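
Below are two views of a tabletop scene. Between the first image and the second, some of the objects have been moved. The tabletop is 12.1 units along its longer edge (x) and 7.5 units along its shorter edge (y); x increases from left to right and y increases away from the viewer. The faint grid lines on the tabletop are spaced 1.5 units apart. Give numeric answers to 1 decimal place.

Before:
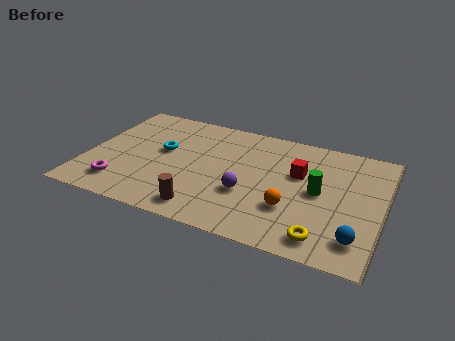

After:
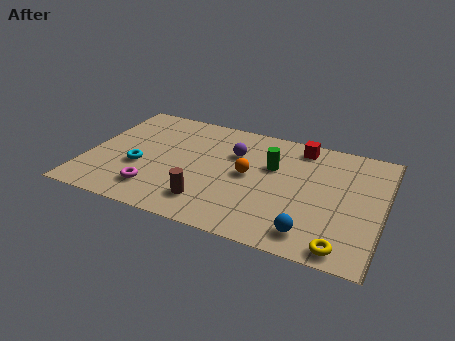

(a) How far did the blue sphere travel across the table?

1.8

The blue sphere was near (11.2, 1.5) before and (9.4, 1.2) after, so it travelled √(1.8² + 0.3²) ≈ 1.8 units.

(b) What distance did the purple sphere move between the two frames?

2.5

The purple sphere moved from about (6.7, 2.7) to (5.9, 5.1), a distance of √(0.8² + 2.4²) ≈ 2.5.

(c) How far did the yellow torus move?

0.9

From (9.9, 1.1) to (10.7, 0.8), the yellow torus covered √(0.8² + 0.3²) ≈ 0.9 units.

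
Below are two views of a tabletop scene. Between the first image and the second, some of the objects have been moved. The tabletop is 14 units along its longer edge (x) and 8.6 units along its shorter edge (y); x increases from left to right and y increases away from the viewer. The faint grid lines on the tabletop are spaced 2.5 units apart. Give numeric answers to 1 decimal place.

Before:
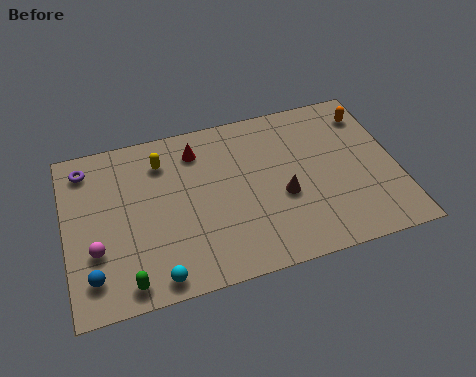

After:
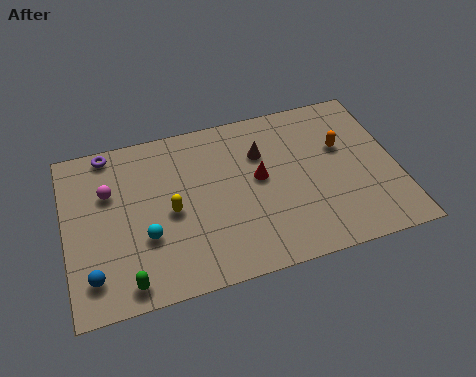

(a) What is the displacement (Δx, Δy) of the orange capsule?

(-1.3, -1.5)

The orange capsule started near (13.1, 6.9) and ended near (11.8, 5.4).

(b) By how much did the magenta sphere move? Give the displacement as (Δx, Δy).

(0.7, 2.8)

The magenta sphere started near (1.2, 2.9) and ended near (1.9, 5.7).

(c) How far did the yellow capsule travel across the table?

2.7

The yellow capsule was near (4.2, 6.7) before and (4.4, 4.0) after, so it travelled √(0.2² + 2.7²) ≈ 2.7 units.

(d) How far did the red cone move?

3.3

From (5.7, 6.9) to (8.2, 4.7), the red cone covered √(2.5² + 2.2²) ≈ 3.3 units.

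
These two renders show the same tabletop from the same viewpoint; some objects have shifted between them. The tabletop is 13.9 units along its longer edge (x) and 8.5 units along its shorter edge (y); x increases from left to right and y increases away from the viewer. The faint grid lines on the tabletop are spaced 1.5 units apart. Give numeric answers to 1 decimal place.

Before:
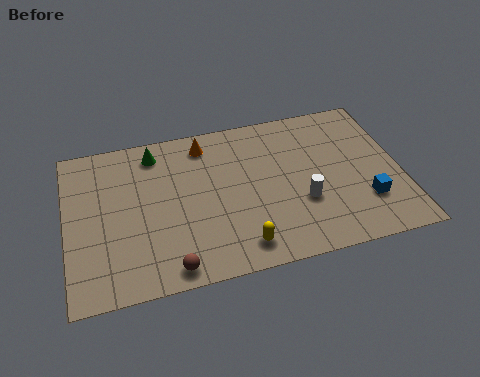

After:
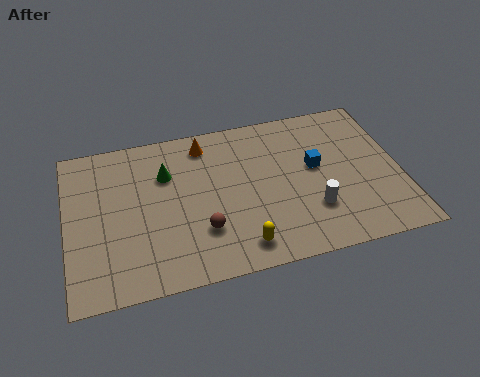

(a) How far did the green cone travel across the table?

1.4

The green cone was near (3.8, 7.2) before and (4.2, 5.9) after, so it travelled √(0.4² + 1.3²) ≈ 1.4 units.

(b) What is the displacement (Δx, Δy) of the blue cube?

(-1.9, 2.4)

The blue cube was at about (12.3, 2.4) and moved to about (10.4, 4.8).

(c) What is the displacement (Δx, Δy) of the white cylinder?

(0.4, -0.5)

The white cylinder was at about (9.7, 3.0) and moved to about (10.1, 2.5).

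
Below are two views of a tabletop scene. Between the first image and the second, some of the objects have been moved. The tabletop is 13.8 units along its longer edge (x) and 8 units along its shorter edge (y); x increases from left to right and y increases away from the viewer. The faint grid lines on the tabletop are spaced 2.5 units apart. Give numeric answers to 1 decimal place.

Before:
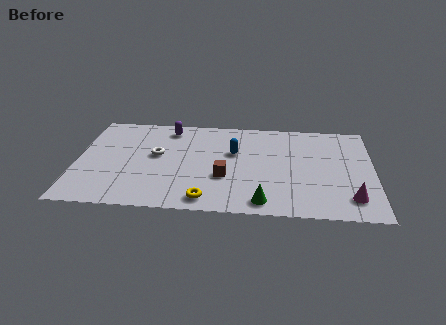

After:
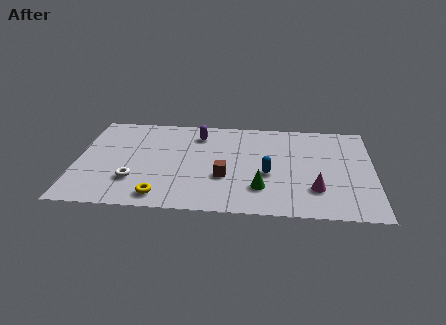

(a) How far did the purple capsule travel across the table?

1.5

The purple capsule moved from about (4.2, 6.8) to (5.6, 6.4), a distance of √(1.4² + 0.4²) ≈ 1.5.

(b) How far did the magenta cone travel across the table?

1.7

From (12.7, 1.6) to (11.1, 2.2), the magenta cone covered √(1.6² + 0.6²) ≈ 1.7 units.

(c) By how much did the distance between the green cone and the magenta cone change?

-1.5

Before: roughly 4.0 units apart; after: 2.5. That's 1.5 units closer together.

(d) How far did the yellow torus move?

2.1

The yellow torus was near (6.1, 1.0) before and (4.0, 1.1) after, so it travelled √(2.1² + 0.1²) ≈ 2.1 units.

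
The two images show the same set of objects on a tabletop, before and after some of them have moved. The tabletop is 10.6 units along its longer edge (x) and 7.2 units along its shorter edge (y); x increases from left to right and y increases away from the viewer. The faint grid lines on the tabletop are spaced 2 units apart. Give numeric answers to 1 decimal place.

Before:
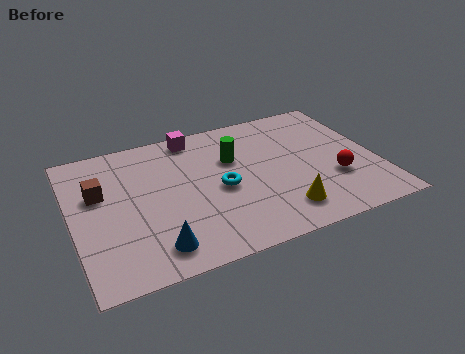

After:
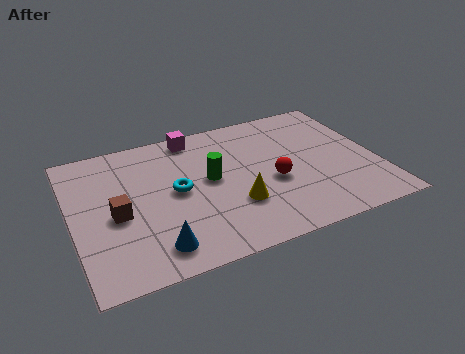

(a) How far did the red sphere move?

2.2

The red sphere moved from about (9.0, 2.4) to (6.9, 3.0), a distance of √(2.1² + 0.6²) ≈ 2.2.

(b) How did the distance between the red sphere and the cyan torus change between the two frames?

-0.6

Before: roughly 4.0 units apart; after: 3.4. That's 0.6 units closer together.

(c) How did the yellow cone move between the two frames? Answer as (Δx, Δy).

(-1.5, 0.9)

The yellow cone started near (7.0, 1.4) and ended near (5.5, 2.3).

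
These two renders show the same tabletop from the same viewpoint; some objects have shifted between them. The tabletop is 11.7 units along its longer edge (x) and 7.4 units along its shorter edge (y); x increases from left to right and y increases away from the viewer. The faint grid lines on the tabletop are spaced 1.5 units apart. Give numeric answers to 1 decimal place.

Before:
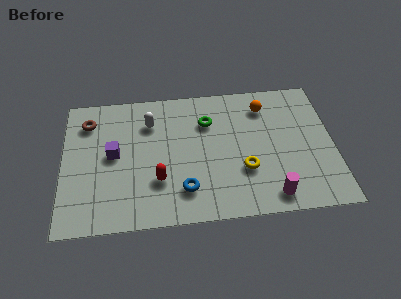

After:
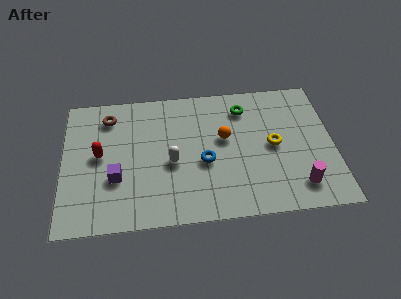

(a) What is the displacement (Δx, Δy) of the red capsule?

(-2.5, 1.6)

From the two frames, the red capsule sits at roughly (4.1, 2.3) before and (1.6, 3.9) after.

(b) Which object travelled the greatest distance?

the red capsule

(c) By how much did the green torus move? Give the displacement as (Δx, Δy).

(1.6, 0.6)

The green torus was at about (6.3, 5.3) and moved to about (7.9, 5.9).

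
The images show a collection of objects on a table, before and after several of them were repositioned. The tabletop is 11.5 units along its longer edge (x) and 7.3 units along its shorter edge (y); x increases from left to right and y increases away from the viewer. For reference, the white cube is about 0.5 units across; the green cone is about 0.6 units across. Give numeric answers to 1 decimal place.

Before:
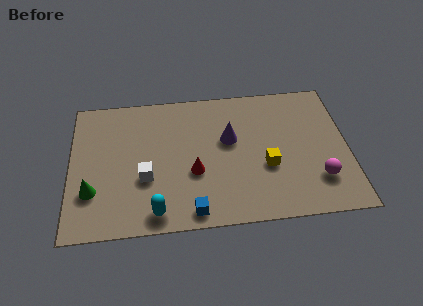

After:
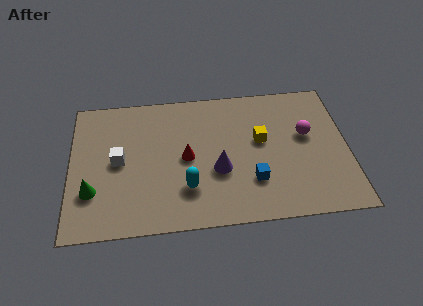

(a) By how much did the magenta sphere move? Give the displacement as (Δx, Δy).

(-0.4, 2.4)

From the two frames, the magenta sphere sits at roughly (10.2, 1.9) before and (9.8, 4.3) after.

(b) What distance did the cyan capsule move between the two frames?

1.7

The cyan capsule was near (3.5, 0.9) before and (4.8, 2.0) after, so it travelled √(1.3² + 1.1²) ≈ 1.7 units.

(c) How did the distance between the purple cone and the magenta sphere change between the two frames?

-0.4

The distance was about 4.4 in the first image and 4.0 in the second, so they moved 0.4 units closer together.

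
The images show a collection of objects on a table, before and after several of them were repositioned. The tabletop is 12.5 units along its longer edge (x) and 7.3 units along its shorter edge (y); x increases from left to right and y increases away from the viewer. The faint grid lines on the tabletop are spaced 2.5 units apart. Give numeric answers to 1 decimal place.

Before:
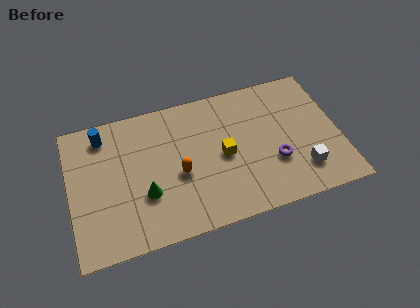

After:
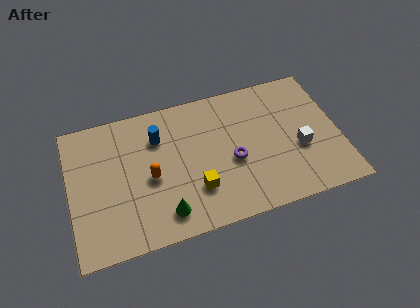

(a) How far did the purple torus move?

2.0

The purple torus moved from about (9.4, 2.5) to (7.5, 3.1), a distance of √(1.9² + 0.6²) ≈ 2.0.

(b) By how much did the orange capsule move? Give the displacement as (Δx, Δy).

(-1.3, 0.2)

The orange capsule started near (5.0, 3.1) and ended near (3.7, 3.3).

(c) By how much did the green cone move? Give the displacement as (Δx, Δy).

(0.8, -1.2)

The green cone was at about (3.4, 2.5) and moved to about (4.2, 1.3).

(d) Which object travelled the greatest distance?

the blue cylinder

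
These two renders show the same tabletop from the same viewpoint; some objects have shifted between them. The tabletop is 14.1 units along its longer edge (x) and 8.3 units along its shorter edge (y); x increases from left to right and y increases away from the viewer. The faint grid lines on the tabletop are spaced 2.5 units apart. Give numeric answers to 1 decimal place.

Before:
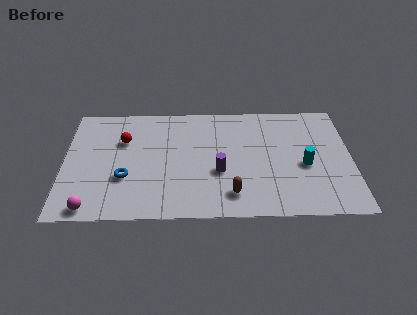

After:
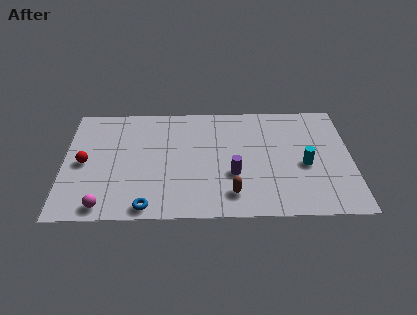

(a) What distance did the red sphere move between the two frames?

2.5

The red sphere moved from about (2.9, 5.6) to (1.0, 4.0), a distance of √(1.9² + 1.6²) ≈ 2.5.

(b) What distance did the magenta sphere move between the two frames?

0.6

The magenta sphere was near (1.4, 0.8) before and (2.0, 0.9) after, so it travelled √(0.6² + 0.1²) ≈ 0.6 units.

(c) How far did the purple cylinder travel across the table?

0.7

The purple cylinder was near (7.6, 3.2) before and (8.3, 3.0) after, so it travelled √(0.7² + 0.2²) ≈ 0.7 units.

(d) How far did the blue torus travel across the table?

2.4

From (3.0, 2.9) to (4.1, 0.8), the blue torus covered √(1.1² + 2.1²) ≈ 2.4 units.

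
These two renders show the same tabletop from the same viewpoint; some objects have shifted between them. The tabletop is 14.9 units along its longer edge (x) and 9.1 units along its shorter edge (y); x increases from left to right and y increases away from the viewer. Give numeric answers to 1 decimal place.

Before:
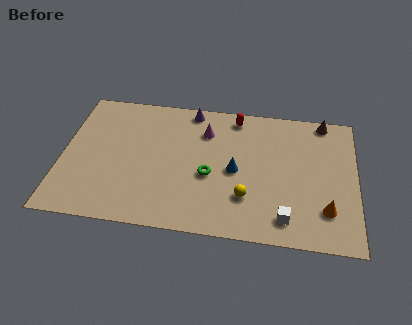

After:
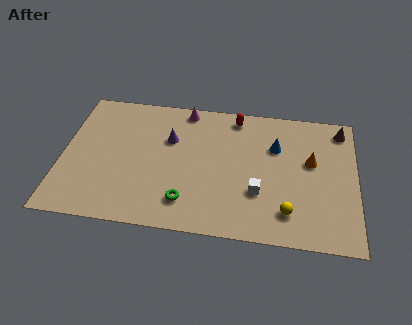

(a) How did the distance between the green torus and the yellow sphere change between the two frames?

+2.9

They were about 2.2 units apart before and 5.1 after — 2.9 units further apart.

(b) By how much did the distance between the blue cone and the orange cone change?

-3.0

Before: roughly 5.0 units apart; after: 2.0. That's 3.0 units closer together.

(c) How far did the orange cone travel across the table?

3.2

The orange cone was near (13.4, 2.3) before and (12.6, 5.4) after, so it travelled √(0.8² + 3.1²) ≈ 3.2 units.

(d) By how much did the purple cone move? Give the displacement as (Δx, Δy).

(-1.0, -2.2)

From the two frames, the purple cone sits at roughly (6.4, 8.2) before and (5.4, 6.0) after.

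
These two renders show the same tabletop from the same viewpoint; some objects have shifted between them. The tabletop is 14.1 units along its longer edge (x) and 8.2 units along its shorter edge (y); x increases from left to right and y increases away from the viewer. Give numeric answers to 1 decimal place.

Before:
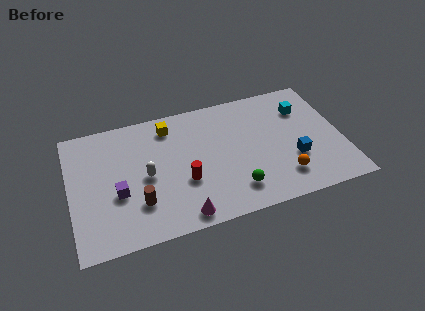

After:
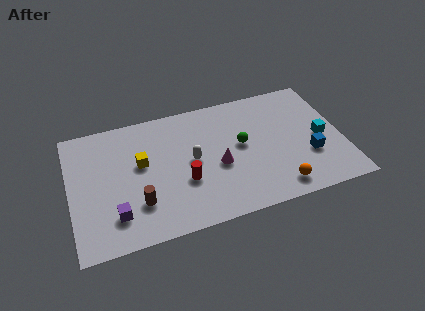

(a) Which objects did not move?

the brown cylinder and the red cylinder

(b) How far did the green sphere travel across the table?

2.9

From (8.3, 1.7) to (8.9, 4.5), the green sphere covered √(0.6² + 2.8²) ≈ 2.9 units.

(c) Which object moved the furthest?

the magenta cone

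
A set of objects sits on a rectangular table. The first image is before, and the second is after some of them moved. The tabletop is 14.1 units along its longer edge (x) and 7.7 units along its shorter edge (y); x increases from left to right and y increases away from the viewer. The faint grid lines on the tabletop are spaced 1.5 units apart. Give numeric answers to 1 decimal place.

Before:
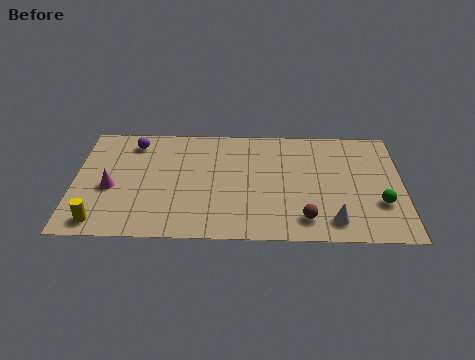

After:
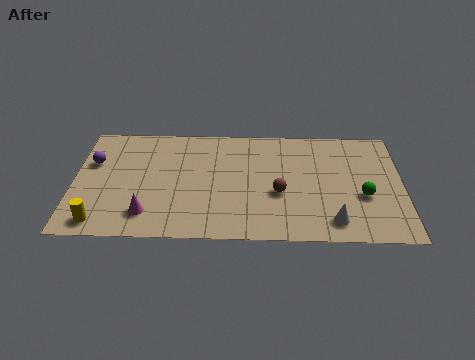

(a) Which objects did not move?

the yellow cylinder and the white cone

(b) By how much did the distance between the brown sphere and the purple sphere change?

-0.7

The distance was about 8.9 in the first image and 8.2 in the second, so they moved 0.7 units closer together.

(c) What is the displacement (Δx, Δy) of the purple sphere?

(-1.7, -1.4)

From the two frames, the purple sphere sits at roughly (2.5, 6.4) before and (0.8, 5.0) after.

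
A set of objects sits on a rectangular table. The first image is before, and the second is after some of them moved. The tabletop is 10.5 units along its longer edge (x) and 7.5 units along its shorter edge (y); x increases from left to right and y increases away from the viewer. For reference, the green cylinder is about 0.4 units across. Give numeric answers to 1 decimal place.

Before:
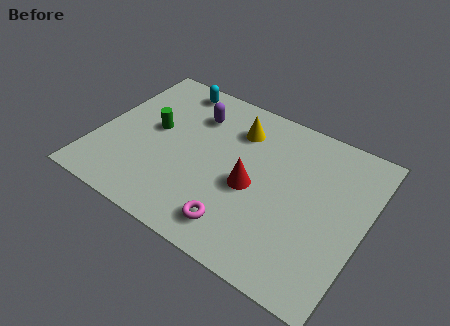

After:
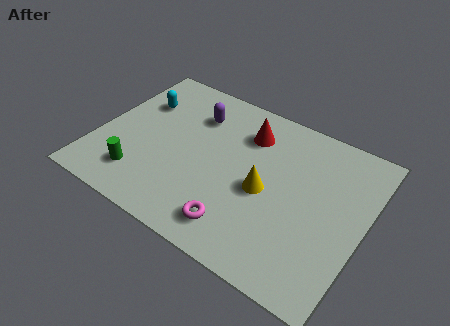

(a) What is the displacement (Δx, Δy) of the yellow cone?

(1.5, -2.3)

The yellow cone started near (5.2, 5.7) and ended near (6.7, 3.4).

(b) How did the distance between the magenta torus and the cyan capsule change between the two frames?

-0.3

They were about 6.4 units apart before and 6.1 after — 0.3 units closer together.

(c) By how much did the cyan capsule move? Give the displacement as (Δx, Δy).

(-1.1, -1.4)

The cyan capsule was at about (2.4, 6.6) and moved to about (1.3, 5.2).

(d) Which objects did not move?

the magenta torus and the purple capsule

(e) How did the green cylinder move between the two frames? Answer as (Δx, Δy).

(-0.1, -2.5)

The green cylinder was at about (2.1, 4.1) and moved to about (2.0, 1.6).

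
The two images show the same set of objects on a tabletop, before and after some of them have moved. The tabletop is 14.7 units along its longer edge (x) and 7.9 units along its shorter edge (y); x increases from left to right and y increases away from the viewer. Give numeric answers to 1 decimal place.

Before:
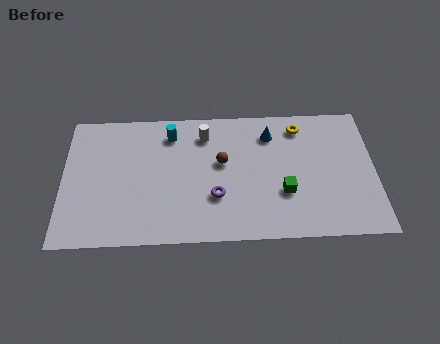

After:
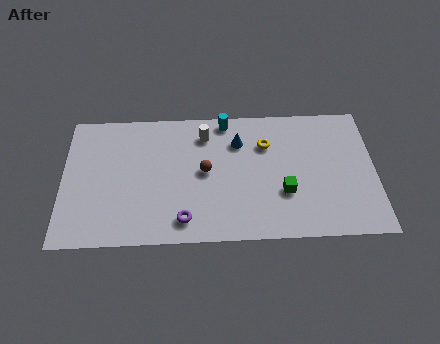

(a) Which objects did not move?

the white cylinder and the green cube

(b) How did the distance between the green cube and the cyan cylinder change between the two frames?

-1.3

Before: roughly 6.5 units apart; after: 5.2. That's 1.3 units closer together.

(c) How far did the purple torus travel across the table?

2.0

The purple torus moved from about (7.2, 2.6) to (5.7, 1.3), a distance of √(1.5² + 1.3²) ≈ 2.0.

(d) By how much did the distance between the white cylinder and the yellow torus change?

-1.5

Before: roughly 4.5 units apart; after: 3.0. That's 1.5 units closer together.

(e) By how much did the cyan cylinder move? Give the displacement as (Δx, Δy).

(2.6, 0.7)

The cyan cylinder started near (5.1, 6.4) and ended near (7.7, 7.1).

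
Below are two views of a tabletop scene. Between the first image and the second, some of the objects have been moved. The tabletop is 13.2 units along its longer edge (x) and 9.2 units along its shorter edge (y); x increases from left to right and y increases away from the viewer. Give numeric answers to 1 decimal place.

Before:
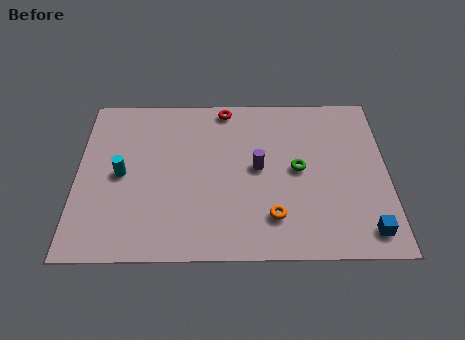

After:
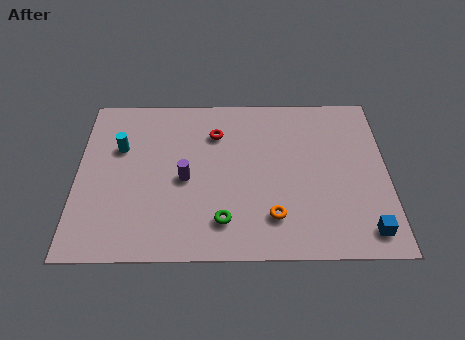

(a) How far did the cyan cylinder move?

1.5

The cyan cylinder was near (1.9, 4.5) before and (1.8, 6.0) after, so it travelled √(0.1² + 1.5²) ≈ 1.5 units.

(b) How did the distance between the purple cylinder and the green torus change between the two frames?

+1.1

The distance was about 1.7 in the first image and 2.8 in the second, so they moved 1.1 units further apart.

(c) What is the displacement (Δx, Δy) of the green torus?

(-3.2, -2.8)

The green torus started near (9.4, 4.7) and ended near (6.2, 1.9).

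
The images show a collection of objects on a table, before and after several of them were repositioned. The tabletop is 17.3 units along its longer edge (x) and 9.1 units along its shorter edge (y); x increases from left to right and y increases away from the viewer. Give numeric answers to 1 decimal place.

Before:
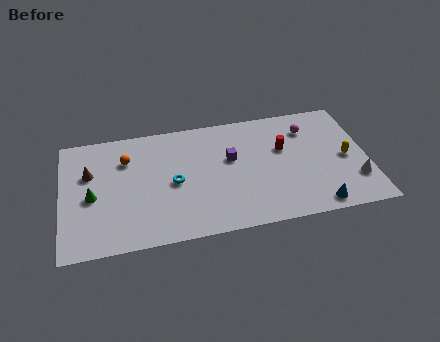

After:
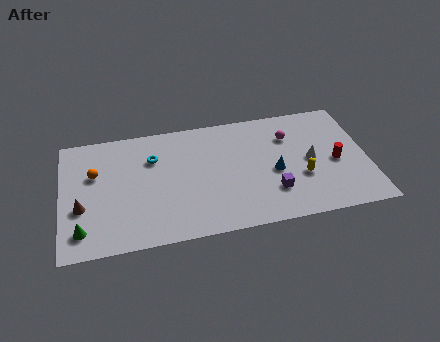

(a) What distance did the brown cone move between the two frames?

2.5

The brown cone moved from about (1.6, 5.9) to (1.1, 3.4), a distance of √(0.5² + 2.5²) ≈ 2.5.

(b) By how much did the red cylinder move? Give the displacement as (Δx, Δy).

(2.9, -1.6)

The red cylinder was at about (12.6, 5.7) and moved to about (15.5, 4.1).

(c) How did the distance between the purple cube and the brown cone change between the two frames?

+2.7

Before: roughly 8.0 units apart; after: 10.7. That's 2.7 units further apart.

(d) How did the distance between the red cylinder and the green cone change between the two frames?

+3.6

The distance was about 11.0 in the first image and 14.6 in the second, so they moved 3.6 units further apart.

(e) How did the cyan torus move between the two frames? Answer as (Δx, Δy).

(-1.1, 2.1)

The cyan torus started near (6.3, 4.3) and ended near (5.2, 6.4).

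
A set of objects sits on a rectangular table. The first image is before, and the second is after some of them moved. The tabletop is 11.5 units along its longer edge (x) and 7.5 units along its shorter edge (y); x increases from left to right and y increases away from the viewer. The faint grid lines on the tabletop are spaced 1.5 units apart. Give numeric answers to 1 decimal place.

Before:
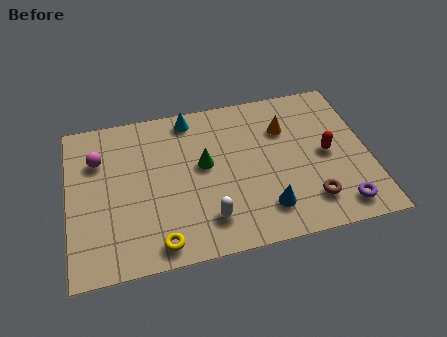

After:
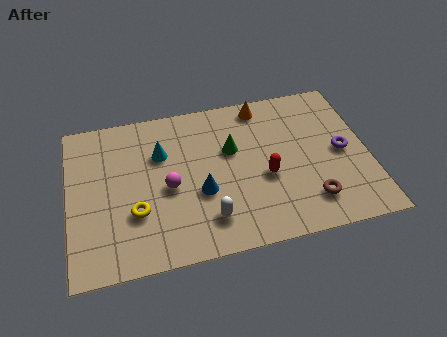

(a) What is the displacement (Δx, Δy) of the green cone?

(1.1, 0.5)

The green cone started near (5.2, 4.2) and ended near (6.3, 4.7).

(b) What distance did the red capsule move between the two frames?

2.5

The red capsule moved from about (9.9, 3.7) to (7.5, 3.1), a distance of √(2.4² + 0.6²) ≈ 2.5.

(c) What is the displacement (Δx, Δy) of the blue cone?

(-2.4, 1.3)

The blue cone started near (7.4, 1.6) and ended near (5.0, 2.9).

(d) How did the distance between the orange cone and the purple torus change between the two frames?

-0.5

They were about 4.6 units apart before and 4.1 after — 0.5 units closer together.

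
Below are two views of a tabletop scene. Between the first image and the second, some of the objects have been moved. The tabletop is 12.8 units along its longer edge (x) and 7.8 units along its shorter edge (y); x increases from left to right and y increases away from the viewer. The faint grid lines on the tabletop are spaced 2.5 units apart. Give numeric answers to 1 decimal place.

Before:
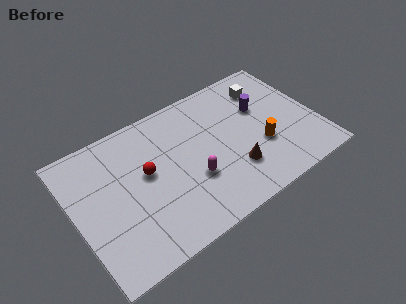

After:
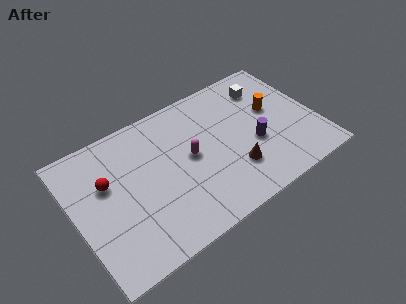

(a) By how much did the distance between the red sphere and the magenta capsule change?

+1.7

The distance was about 2.7 in the first image and 4.4 in the second, so they moved 1.7 units further apart.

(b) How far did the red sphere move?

2.1

From (3.8, 4.4) to (1.8, 4.9), the red sphere covered √(2.0² + 0.5²) ≈ 2.1 units.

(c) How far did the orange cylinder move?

2.1

The orange cylinder moved from about (9.7, 2.8) to (10.7, 4.6), a distance of √(1.0² + 1.8²) ≈ 2.1.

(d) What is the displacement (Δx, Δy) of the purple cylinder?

(-0.7, -1.9)

The purple cylinder was at about (10.1, 5.0) and moved to about (9.4, 3.1).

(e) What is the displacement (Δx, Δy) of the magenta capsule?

(0.1, 1.3)

From the two frames, the magenta capsule sits at roughly (6.0, 2.8) before and (6.1, 4.1) after.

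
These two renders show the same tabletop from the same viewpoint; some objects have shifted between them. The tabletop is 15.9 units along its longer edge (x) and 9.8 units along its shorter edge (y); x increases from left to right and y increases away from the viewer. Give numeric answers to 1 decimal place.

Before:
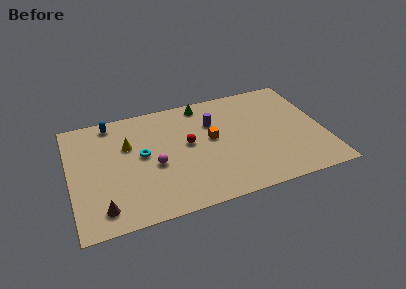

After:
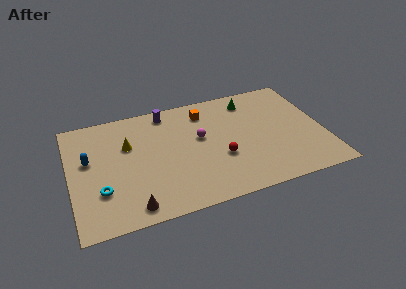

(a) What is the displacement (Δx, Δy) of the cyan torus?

(-2.7, -2.3)

The cyan torus was at about (4.5, 5.3) and moved to about (1.8, 3.0).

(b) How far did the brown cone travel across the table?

1.8

The brown cone moved from about (1.8, 1.6) to (3.6, 1.2), a distance of √(1.8² + 0.4²) ≈ 1.8.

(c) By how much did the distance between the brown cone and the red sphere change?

-0.6

They were about 6.8 units apart before and 6.2 after — 0.6 units closer together.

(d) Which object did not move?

the yellow cone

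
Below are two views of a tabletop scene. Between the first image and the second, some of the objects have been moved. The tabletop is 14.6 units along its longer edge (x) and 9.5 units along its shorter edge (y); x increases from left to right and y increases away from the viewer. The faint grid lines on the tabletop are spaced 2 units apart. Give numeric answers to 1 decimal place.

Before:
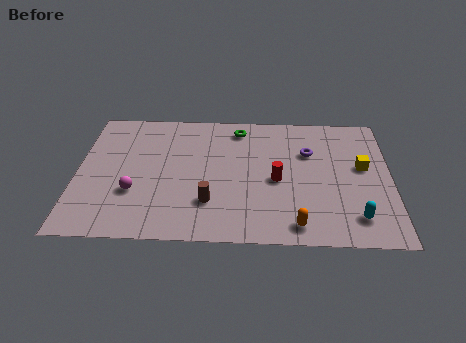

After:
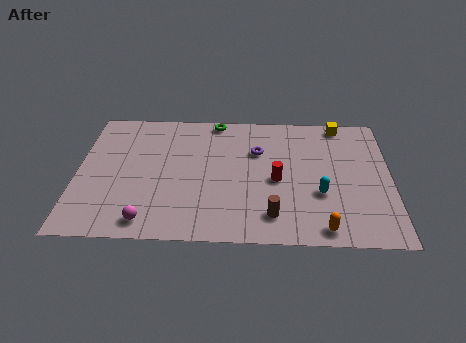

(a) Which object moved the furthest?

the yellow cube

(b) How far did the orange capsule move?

1.2

The orange capsule moved from about (10.2, 1.2) to (11.4, 1.0), a distance of √(1.2² + 0.2²) ≈ 1.2.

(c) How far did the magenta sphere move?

2.1

The magenta sphere was near (2.7, 3.2) before and (3.4, 1.2) after, so it travelled √(0.7² + 2.0²) ≈ 2.1 units.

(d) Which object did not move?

the red cylinder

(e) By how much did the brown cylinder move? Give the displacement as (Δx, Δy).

(2.9, -0.8)

The brown cylinder was at about (6.2, 2.6) and moved to about (9.1, 1.8).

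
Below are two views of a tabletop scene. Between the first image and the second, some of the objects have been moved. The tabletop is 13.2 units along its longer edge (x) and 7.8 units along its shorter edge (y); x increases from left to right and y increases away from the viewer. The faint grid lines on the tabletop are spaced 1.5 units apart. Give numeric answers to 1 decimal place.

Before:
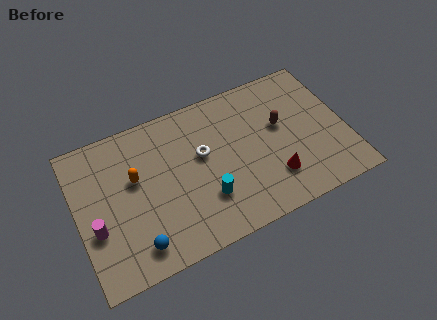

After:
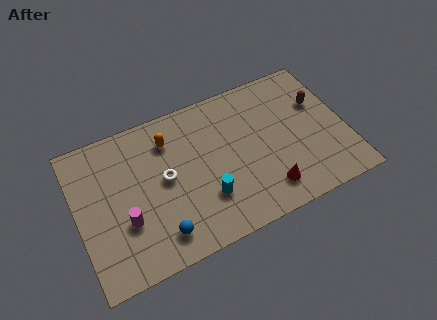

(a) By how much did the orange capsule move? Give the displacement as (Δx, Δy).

(1.8, 1.3)

The orange capsule was at about (2.9, 4.7) and moved to about (4.7, 6.0).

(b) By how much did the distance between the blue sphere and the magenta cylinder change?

-0.4

Before: roughly 2.4 units apart; after: 2.0. That's 0.4 units closer together.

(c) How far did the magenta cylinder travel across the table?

1.4

The magenta cylinder moved from about (0.8, 2.9) to (2.2, 2.7), a distance of √(1.4² + 0.2²) ≈ 1.4.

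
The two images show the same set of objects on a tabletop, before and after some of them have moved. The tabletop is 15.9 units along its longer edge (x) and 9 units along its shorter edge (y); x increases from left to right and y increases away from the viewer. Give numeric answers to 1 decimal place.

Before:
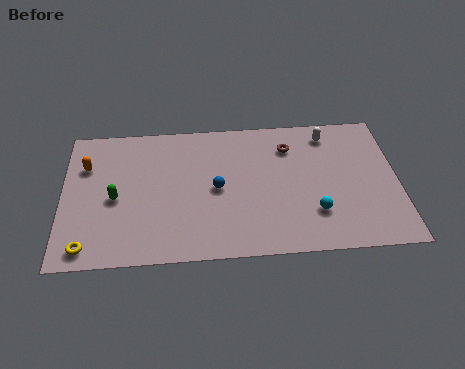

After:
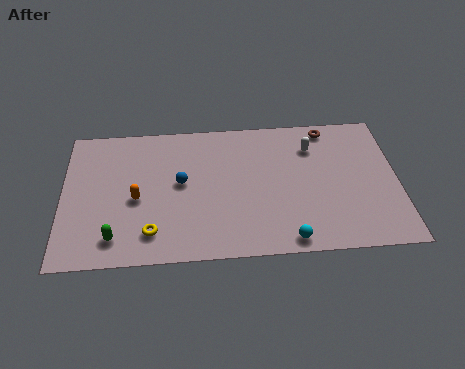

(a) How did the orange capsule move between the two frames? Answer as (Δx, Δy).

(2.4, -2.3)

From the two frames, the orange capsule sits at roughly (1.1, 6.3) before and (3.5, 4.0) after.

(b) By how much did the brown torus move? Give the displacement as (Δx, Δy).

(1.9, 1.1)

The brown torus started near (10.8, 6.9) and ended near (12.7, 8.0).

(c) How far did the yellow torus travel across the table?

3.1

From (1.2, 1.1) to (4.2, 1.8), the yellow torus covered √(3.0² + 0.7²) ≈ 3.1 units.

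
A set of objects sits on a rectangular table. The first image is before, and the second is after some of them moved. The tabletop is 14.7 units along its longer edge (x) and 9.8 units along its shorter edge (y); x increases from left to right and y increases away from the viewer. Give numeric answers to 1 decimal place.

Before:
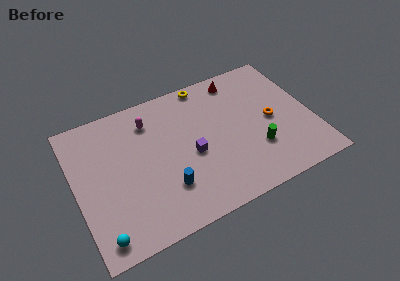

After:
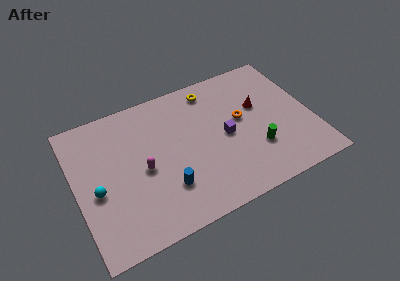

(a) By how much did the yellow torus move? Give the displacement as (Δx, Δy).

(0.3, -0.6)

The yellow torus started near (8.6, 9.0) and ended near (8.9, 8.4).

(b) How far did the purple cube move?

2.2

From (7.1, 4.3) to (9.3, 4.7), the purple cube covered √(2.2² + 0.4²) ≈ 2.2 units.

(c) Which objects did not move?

the green cylinder and the blue cylinder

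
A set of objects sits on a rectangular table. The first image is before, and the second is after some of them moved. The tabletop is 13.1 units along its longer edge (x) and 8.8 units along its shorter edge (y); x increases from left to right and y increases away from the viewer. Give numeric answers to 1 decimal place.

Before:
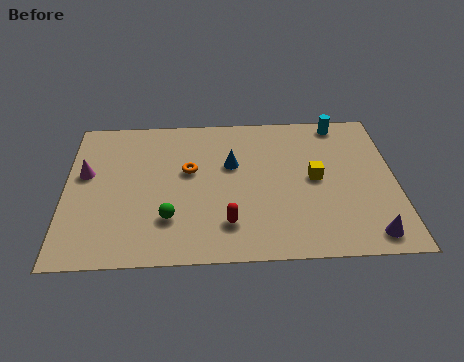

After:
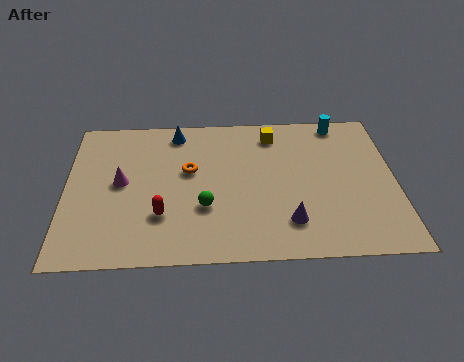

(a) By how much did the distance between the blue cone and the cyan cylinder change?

+1.6

They were about 5.0 units apart before and 6.6 after — 1.6 units further apart.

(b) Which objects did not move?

the cyan cylinder and the orange torus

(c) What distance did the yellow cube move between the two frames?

3.2

From (9.9, 4.5) to (8.3, 7.3), the yellow cube covered √(1.6² + 2.8²) ≈ 3.2 units.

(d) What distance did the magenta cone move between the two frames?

1.5

The magenta cone was near (0.8, 5.2) before and (2.2, 4.6) after, so it travelled √(1.4² + 0.6²) ≈ 1.5 units.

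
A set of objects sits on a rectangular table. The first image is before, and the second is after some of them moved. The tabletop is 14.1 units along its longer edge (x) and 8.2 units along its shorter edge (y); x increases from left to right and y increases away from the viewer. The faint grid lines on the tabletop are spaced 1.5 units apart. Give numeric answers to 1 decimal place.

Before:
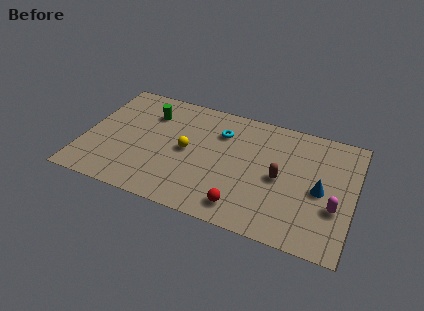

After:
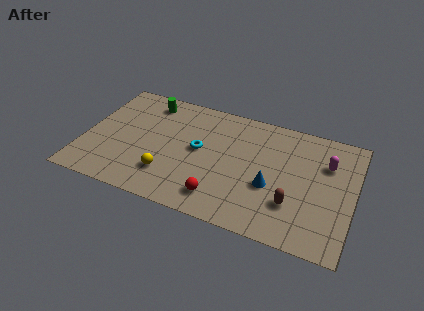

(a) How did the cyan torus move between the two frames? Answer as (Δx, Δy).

(-1.0, -1.6)

The cyan torus started near (7.0, 6.0) and ended near (6.0, 4.4).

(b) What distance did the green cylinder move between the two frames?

0.8

The green cylinder was near (3.2, 6.1) before and (3.0, 6.9) after, so it travelled √(0.2² + 0.8²) ≈ 0.8 units.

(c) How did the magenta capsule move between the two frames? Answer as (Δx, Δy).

(-0.6, 2.8)

The magenta capsule started near (13.2, 2.9) and ended near (12.6, 5.7).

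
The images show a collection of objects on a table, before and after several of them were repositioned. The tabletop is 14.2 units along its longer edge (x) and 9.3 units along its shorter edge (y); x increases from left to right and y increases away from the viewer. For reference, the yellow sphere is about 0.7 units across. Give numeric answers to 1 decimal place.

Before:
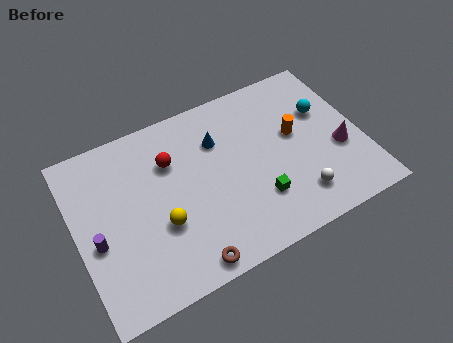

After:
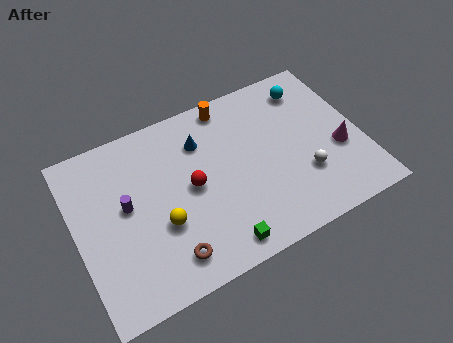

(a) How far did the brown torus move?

1.1

The brown torus moved from about (4.9, 0.9) to (4.1, 1.6), a distance of √(0.8² + 0.7²) ≈ 1.1.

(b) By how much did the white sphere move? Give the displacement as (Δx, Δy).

(0.5, 1.0)

The white sphere was at about (10.6, 1.9) and moved to about (11.1, 2.9).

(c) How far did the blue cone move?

0.9

The blue cone moved from about (7.3, 6.6) to (6.5, 6.9), a distance of √(0.8² + 0.3²) ≈ 0.9.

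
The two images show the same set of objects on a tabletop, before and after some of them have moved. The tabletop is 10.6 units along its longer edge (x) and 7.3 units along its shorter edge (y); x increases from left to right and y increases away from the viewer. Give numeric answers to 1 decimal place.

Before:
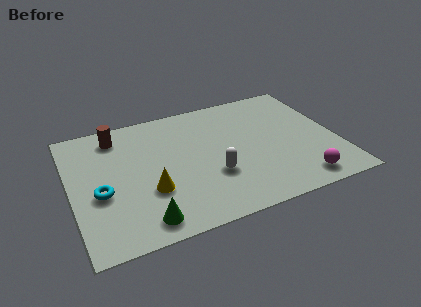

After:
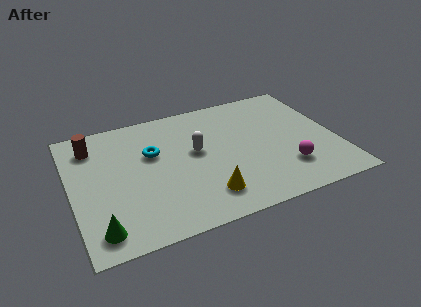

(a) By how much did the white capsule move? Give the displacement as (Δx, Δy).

(-0.5, 1.6)

The white capsule was at about (5.5, 2.5) and moved to about (5.0, 4.1).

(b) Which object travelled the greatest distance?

the cyan torus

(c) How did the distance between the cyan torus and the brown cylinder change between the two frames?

-0.6

They were about 3.2 units apart before and 2.6 after — 0.6 units closer together.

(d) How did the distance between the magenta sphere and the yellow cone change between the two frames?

-2.7

The distance was about 6.0 in the first image and 3.3 in the second, so they moved 2.7 units closer together.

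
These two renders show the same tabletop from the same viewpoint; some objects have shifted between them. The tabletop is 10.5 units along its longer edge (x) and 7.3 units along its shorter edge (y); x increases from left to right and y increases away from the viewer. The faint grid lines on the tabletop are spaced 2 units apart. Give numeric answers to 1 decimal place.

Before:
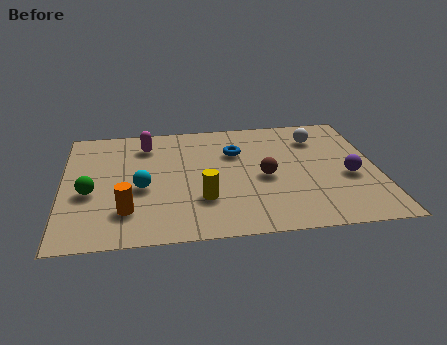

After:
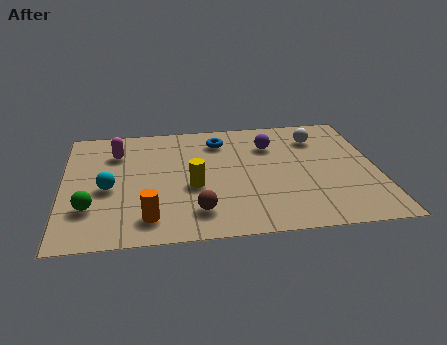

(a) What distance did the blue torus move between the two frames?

0.9

The blue torus was near (5.8, 5.0) before and (5.3, 5.8) after, so it travelled √(0.5² + 0.8²) ≈ 0.9 units.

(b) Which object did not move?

the white sphere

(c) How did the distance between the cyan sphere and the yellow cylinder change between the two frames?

+0.6

The distance was about 2.2 in the first image and 2.8 in the second, so they moved 0.6 units further apart.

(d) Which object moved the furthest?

the purple sphere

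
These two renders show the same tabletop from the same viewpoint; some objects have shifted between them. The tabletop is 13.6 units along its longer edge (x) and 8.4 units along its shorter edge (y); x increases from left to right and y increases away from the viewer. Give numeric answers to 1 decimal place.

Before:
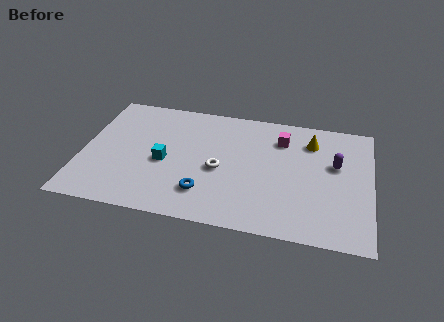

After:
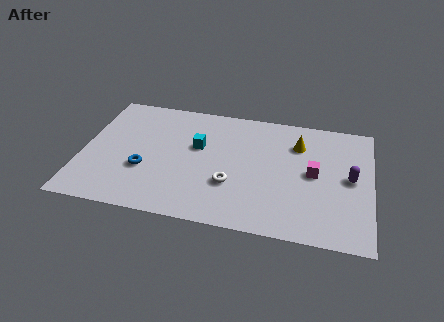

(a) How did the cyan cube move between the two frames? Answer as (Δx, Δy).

(1.5, 1.4)

The cyan cube started near (3.9, 3.7) and ended near (5.4, 5.1).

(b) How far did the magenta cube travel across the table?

2.6

The magenta cube moved from about (9.3, 6.4) to (10.9, 4.3), a distance of √(1.6² + 2.1²) ≈ 2.6.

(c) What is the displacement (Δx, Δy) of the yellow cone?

(-0.6, -0.3)

From the two frames, the yellow cone sits at roughly (10.7, 6.5) before and (10.1, 6.2) after.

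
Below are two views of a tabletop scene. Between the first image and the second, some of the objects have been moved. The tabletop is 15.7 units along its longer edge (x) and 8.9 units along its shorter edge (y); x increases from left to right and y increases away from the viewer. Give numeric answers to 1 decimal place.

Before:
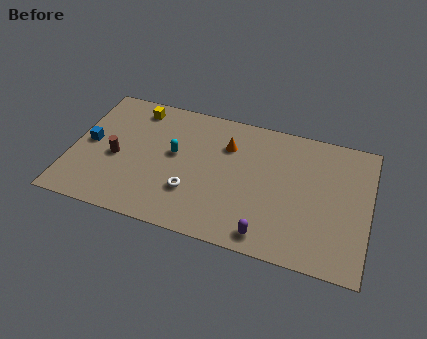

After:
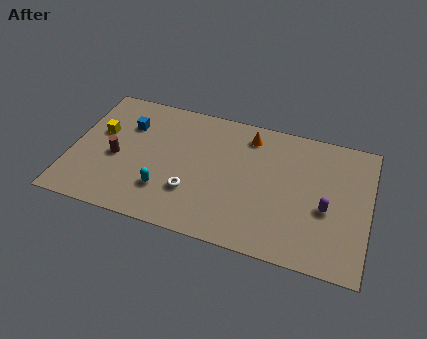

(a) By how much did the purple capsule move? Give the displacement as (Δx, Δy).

(2.9, 2.6)

The purple capsule was at about (10.6, 1.1) and moved to about (13.5, 3.7).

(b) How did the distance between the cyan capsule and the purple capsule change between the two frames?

+2.0

They were about 6.5 units apart before and 8.5 after — 2.0 units further apart.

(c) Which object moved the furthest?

the purple capsule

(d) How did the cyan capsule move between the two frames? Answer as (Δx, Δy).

(-0.3, -2.6)

The cyan capsule started near (5.4, 5.0) and ended near (5.1, 2.4).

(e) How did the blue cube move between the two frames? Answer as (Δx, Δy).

(1.9, 1.8)

The blue cube was at about (0.9, 4.5) and moved to about (2.8, 6.3).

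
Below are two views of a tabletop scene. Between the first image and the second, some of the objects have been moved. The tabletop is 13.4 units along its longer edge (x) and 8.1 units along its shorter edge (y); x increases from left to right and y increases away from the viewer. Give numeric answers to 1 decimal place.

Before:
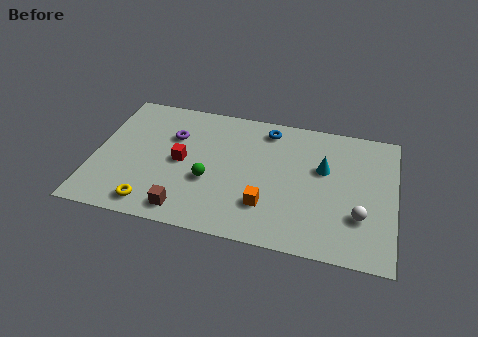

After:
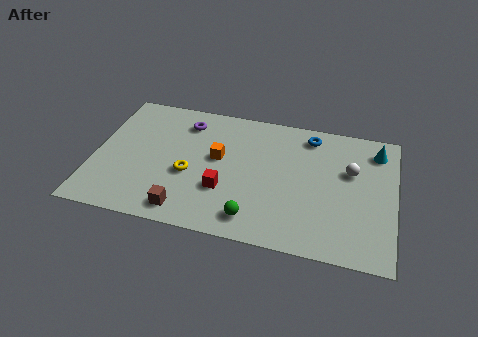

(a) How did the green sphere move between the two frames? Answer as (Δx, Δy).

(2.1, -1.8)

The green sphere started near (5.2, 3.1) and ended near (7.3, 1.3).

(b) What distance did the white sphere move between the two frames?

2.6

The white sphere moved from about (11.9, 2.5) to (11.4, 5.1), a distance of √(0.5² + 2.6²) ≈ 2.6.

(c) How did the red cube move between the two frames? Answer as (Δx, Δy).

(2.0, -1.3)

The red cube started near (3.9, 4.0) and ended near (5.9, 2.7).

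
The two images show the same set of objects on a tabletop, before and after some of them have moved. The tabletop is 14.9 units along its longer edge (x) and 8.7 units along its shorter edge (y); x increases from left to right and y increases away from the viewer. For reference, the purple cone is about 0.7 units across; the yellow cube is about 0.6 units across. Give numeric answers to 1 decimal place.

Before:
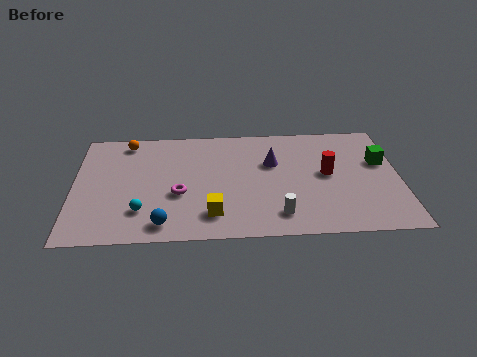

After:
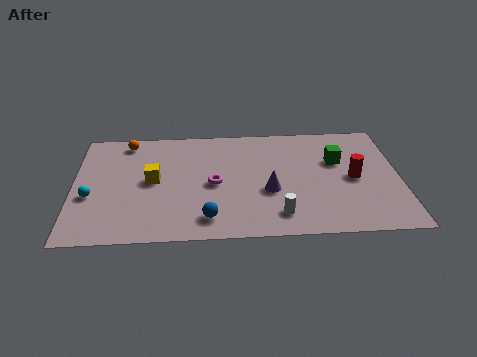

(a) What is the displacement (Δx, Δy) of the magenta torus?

(1.6, 0.7)

The magenta torus was at about (4.8, 3.4) and moved to about (6.4, 4.1).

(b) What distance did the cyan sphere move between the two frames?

2.6

The cyan sphere was near (3.1, 2.2) before and (0.8, 3.4) after, so it travelled √(2.3² + 1.2²) ≈ 2.6 units.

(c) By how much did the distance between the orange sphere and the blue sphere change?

+0.5

The distance was about 6.6 in the first image and 7.1 in the second, so they moved 0.5 units further apart.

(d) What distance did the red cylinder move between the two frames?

1.3

The red cylinder was near (11.6, 4.6) before and (12.8, 4.2) after, so it travelled √(1.2² + 0.4²) ≈ 1.3 units.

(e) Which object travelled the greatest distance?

the yellow cube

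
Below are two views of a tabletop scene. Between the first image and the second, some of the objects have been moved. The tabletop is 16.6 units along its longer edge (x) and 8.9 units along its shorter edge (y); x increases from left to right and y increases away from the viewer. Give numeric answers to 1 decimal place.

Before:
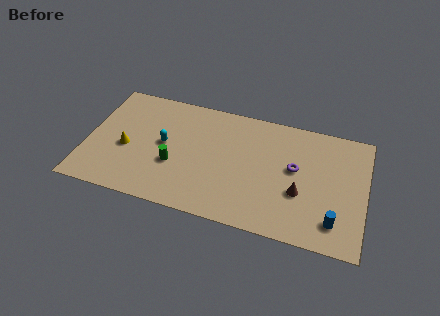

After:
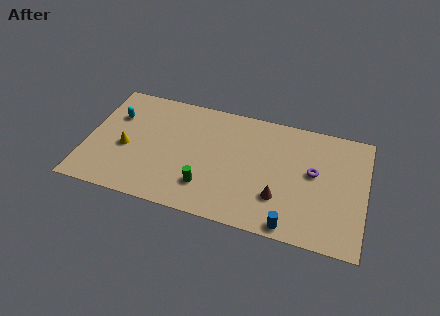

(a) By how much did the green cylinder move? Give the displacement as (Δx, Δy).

(2.0, -1.1)

From the two frames, the green cylinder sits at roughly (5.3, 3.3) before and (7.3, 2.2) after.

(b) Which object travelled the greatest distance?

the cyan capsule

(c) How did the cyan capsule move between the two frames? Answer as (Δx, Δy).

(-3.1, 1.4)

The cyan capsule was at about (4.6, 4.7) and moved to about (1.5, 6.1).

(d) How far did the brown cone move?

1.4

The brown cone was near (12.8, 3.3) before and (11.6, 2.6) after, so it travelled √(1.2² + 0.7²) ≈ 1.4 units.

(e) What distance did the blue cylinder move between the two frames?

2.7

The blue cylinder was near (14.9, 1.8) before and (12.4, 0.8) after, so it travelled √(2.5² + 1.0²) ≈ 2.7 units.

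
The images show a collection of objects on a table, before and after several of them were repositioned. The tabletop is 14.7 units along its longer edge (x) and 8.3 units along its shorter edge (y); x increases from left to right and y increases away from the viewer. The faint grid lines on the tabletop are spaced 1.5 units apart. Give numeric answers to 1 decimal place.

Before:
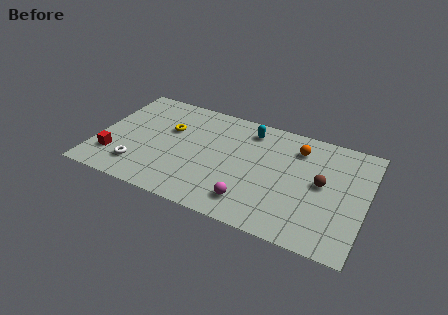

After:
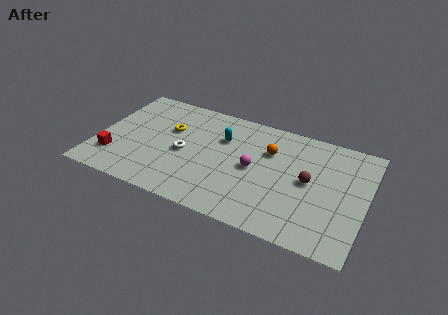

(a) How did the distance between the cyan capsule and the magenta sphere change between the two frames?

-2.8

The distance was about 5.3 in the first image and 2.5 in the second, so they moved 2.8 units closer together.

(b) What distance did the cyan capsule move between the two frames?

1.8

From (8.1, 6.9) to (6.7, 5.7), the cyan capsule covered √(1.4² + 1.2²) ≈ 1.8 units.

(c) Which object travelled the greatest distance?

the white torus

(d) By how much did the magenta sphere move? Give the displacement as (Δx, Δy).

(-0.1, 2.5)

The magenta sphere was at about (8.7, 1.6) and moved to about (8.6, 4.1).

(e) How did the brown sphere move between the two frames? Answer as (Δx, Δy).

(-0.7, -0.1)

The brown sphere started near (12.3, 4.4) and ended near (11.6, 4.3).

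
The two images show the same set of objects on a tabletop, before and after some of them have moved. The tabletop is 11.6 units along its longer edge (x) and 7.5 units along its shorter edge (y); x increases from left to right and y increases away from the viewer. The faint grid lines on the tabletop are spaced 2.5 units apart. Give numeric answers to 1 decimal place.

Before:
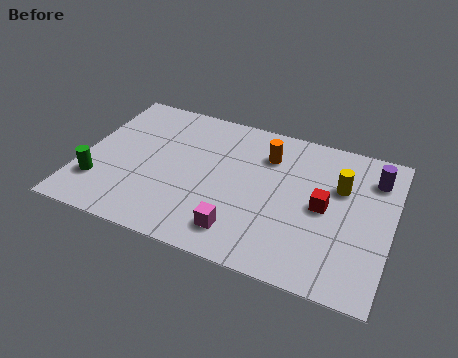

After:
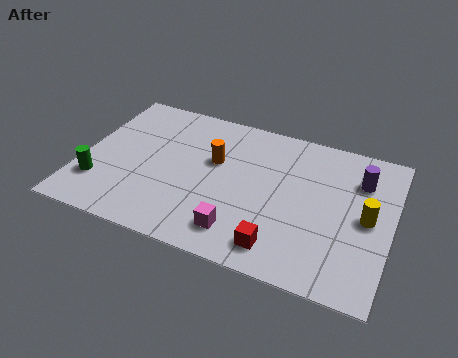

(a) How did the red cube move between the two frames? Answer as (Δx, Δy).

(-1.4, -2.5)

The red cube was at about (9.1, 3.7) and moved to about (7.7, 1.2).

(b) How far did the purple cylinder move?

0.6

From (10.8, 5.8) to (10.3, 5.5), the purple cylinder covered √(0.5² + 0.3²) ≈ 0.6 units.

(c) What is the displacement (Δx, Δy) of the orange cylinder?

(-1.9, -1.0)

From the two frames, the orange cylinder sits at roughly (6.8, 5.6) before and (4.9, 4.6) after.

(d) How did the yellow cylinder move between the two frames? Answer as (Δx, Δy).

(1.1, -1.2)

The yellow cylinder was at about (9.6, 4.9) and moved to about (10.7, 3.7).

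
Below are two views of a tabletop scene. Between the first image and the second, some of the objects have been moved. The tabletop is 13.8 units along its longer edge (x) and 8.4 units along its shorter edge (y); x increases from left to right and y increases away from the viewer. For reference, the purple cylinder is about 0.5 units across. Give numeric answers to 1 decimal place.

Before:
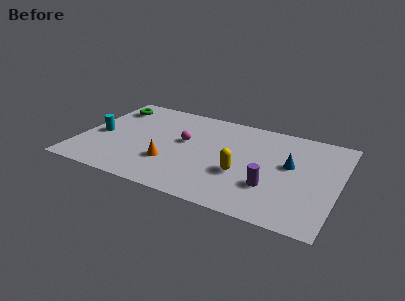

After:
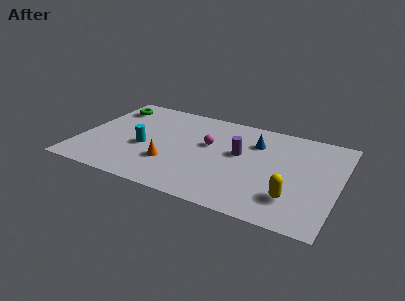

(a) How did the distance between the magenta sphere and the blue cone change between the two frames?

-3.1

They were about 5.7 units apart before and 2.6 after — 3.1 units closer together.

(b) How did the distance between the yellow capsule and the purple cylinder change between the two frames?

+2.4

The distance was about 1.7 in the first image and 4.1 in the second, so they moved 2.4 units further apart.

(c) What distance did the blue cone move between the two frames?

2.4

The blue cone was near (11.2, 4.8) before and (9.2, 6.1) after, so it travelled √(2.0² + 1.3²) ≈ 2.4 units.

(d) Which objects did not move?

the orange cone and the green torus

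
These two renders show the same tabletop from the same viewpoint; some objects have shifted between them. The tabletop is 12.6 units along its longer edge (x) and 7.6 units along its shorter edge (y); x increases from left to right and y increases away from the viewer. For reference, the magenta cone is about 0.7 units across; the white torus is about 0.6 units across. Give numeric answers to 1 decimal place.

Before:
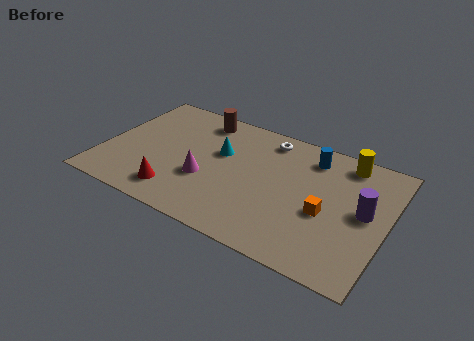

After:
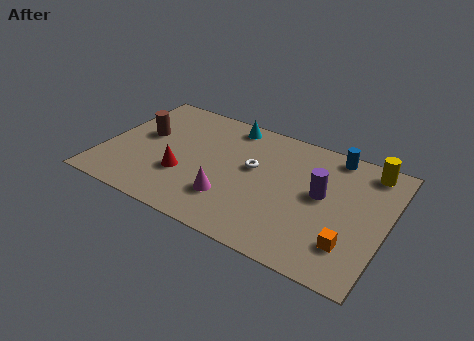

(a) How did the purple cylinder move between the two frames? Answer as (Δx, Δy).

(-1.9, 0.2)

The purple cylinder started near (11.6, 4.0) and ended near (9.7, 4.2).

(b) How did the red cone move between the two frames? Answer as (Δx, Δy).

(0.1, 1.2)

From the two frames, the red cone sits at roughly (3.6, 1.4) before and (3.7, 2.6) after.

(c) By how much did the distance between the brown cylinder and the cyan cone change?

+2.1

Before: roughly 2.2 units apart; after: 4.3. That's 2.1 units further apart.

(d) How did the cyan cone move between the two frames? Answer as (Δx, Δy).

(0.1, 2.0)

The cyan cone started near (5.1, 4.7) and ended near (5.2, 6.7).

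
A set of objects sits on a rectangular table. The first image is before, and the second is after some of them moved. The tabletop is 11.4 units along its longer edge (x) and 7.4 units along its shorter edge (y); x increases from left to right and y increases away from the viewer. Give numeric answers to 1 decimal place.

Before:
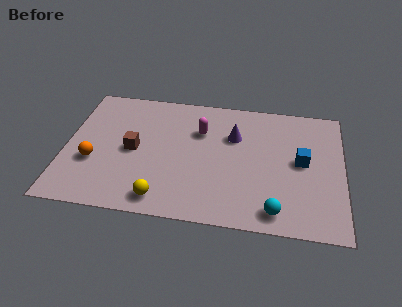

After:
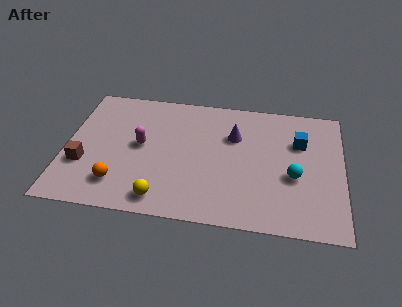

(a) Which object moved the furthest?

the magenta capsule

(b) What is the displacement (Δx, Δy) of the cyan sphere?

(0.7, 2.0)

From the two frames, the cyan sphere sits at roughly (8.7, 1.0) before and (9.4, 3.0) after.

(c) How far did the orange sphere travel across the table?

1.6

From (1.2, 2.7) to (2.3, 1.6), the orange sphere covered √(1.1² + 1.1²) ≈ 1.6 units.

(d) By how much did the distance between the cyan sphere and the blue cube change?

-1.1

The distance was about 3.1 in the first image and 2.0 in the second, so they moved 1.1 units closer together.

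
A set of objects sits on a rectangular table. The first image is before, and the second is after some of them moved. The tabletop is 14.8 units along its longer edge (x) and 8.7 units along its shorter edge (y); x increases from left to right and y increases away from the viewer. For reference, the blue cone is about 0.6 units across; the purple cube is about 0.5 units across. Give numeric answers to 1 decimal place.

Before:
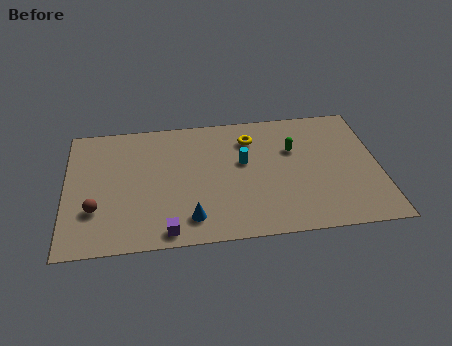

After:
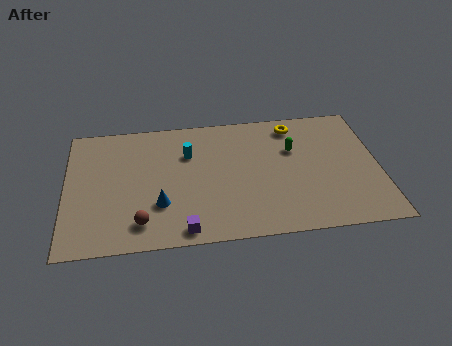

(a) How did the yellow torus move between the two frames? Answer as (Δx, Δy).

(2.1, 0.7)

The yellow torus started near (8.8, 6.7) and ended near (10.9, 7.4).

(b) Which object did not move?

the green capsule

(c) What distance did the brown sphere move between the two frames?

2.4

The brown sphere moved from about (1.4, 2.7) to (3.5, 1.6), a distance of √(2.1² + 1.1²) ≈ 2.4.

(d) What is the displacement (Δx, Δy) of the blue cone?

(-1.4, 1.1)

The blue cone was at about (5.8, 1.6) and moved to about (4.4, 2.7).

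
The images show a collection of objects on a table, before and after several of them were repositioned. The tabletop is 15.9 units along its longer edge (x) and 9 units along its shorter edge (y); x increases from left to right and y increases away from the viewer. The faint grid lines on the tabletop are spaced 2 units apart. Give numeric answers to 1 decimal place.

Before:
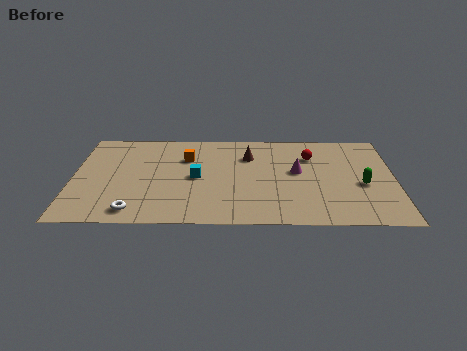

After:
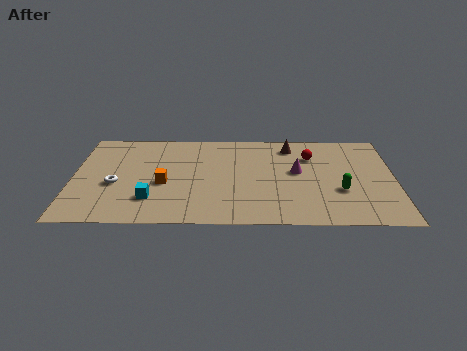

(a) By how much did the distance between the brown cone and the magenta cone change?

-0.3

The distance was about 2.8 in the first image and 2.5 in the second, so they moved 0.3 units closer together.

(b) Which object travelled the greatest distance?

the cyan cube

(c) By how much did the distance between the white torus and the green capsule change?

-0.4

Before: roughly 11.5 units apart; after: 11.1. That's 0.4 units closer together.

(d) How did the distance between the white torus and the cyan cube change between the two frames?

-2.1

The distance was about 4.4 in the first image and 2.3 in the second, so they moved 2.1 units closer together.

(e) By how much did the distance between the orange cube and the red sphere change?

+1.6

The distance was about 6.2 in the first image and 7.8 in the second, so they moved 1.6 units further apart.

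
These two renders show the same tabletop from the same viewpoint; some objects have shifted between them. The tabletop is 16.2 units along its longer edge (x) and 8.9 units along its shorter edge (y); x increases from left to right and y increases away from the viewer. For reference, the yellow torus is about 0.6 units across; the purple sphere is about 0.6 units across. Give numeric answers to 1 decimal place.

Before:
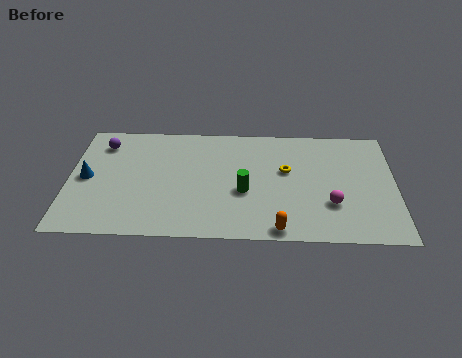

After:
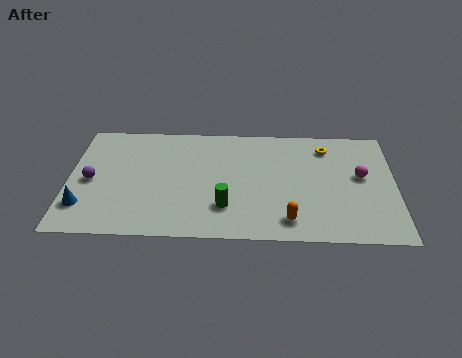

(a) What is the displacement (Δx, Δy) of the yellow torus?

(2.0, 1.9)

The yellow torus was at about (10.8, 5.3) and moved to about (12.8, 7.2).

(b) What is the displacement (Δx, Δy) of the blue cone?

(-0.1, -2.2)

The blue cone was at about (0.9, 4.4) and moved to about (0.8, 2.2).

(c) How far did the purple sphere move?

2.9

The purple sphere was near (1.6, 7.1) before and (1.1, 4.2) after, so it travelled √(0.5² + 2.9²) ≈ 2.9 units.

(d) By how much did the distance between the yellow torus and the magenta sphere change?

-0.5

The distance was about 3.3 in the first image and 2.8 in the second, so they moved 0.5 units closer together.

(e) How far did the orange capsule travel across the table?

0.9

The orange capsule was near (10.4, 0.8) before and (10.9, 1.5) after, so it travelled √(0.5² + 0.7²) ≈ 0.9 units.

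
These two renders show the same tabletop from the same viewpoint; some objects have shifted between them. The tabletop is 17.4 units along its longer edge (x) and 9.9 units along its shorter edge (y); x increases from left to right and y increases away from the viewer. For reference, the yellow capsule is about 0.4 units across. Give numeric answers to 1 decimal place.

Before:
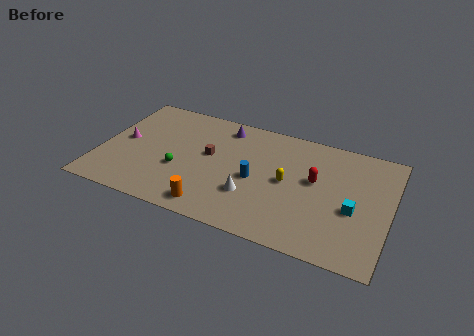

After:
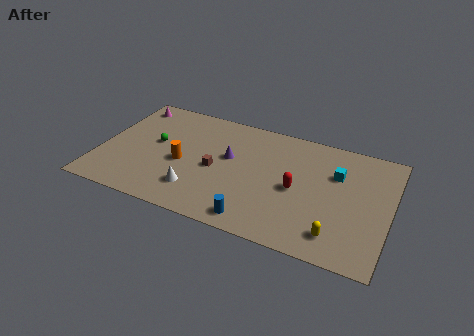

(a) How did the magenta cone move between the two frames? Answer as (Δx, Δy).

(-0.1, 3.4)

From the two frames, the magenta cone sits at roughly (1.3, 5.1) before and (1.2, 8.5) after.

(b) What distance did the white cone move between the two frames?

3.3

The white cone was near (9.3, 3.1) before and (6.1, 2.3) after, so it travelled √(3.2² + 0.8²) ≈ 3.3 units.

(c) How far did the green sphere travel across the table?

2.5

The green sphere was near (4.9, 3.7) before and (3.2, 5.5) after, so it travelled √(1.7² + 1.8²) ≈ 2.5 units.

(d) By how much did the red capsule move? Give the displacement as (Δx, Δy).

(-1.0, -1.1)

From the two frames, the red capsule sits at roughly (12.9, 5.7) before and (11.9, 4.6) after.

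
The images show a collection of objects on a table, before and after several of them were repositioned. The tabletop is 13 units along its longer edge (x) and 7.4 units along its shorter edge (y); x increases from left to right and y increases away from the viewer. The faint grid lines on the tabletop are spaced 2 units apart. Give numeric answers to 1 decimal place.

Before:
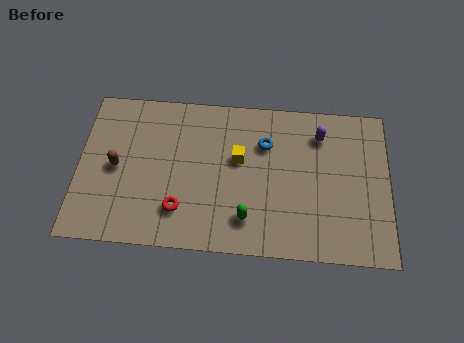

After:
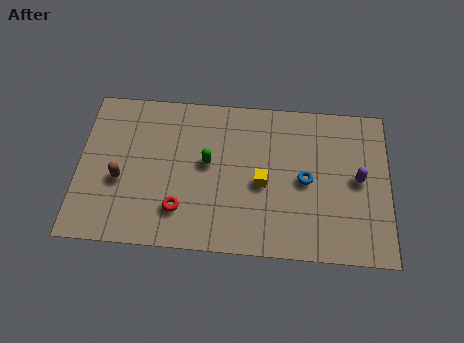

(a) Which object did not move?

the red torus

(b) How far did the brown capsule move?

0.6

The brown capsule was near (1.6, 3.6) before and (1.8, 3.0) after, so it travelled √(0.2² + 0.6²) ≈ 0.6 units.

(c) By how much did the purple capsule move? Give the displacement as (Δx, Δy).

(1.6, -2.0)

From the two frames, the purple capsule sits at roughly (10.1, 5.8) before and (11.7, 3.8) after.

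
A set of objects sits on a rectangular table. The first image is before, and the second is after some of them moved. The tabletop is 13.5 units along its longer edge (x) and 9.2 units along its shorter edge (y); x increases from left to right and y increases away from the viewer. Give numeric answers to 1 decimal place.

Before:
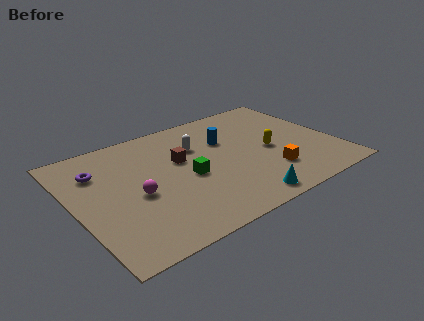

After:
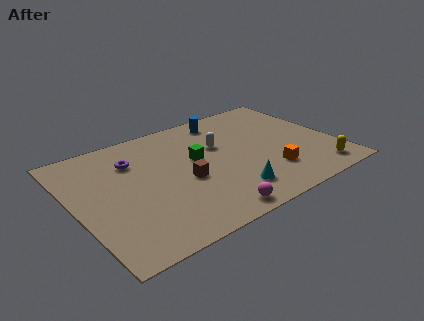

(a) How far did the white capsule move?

1.2

The white capsule moved from about (6.6, 6.3) to (7.7, 5.8), a distance of √(1.1² + 0.5²) ≈ 1.2.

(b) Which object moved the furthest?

the magenta sphere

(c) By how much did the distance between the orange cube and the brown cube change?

-0.7

The distance was about 5.2 in the first image and 4.5 in the second, so they moved 0.7 units closer together.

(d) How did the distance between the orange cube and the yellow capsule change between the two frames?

+0.8

They were about 1.8 units apart before and 2.6 after — 0.8 units further apart.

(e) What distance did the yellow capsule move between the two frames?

3.5

From (10.1, 4.2) to (12.1, 1.3), the yellow capsule covered √(2.0² + 2.9²) ≈ 3.5 units.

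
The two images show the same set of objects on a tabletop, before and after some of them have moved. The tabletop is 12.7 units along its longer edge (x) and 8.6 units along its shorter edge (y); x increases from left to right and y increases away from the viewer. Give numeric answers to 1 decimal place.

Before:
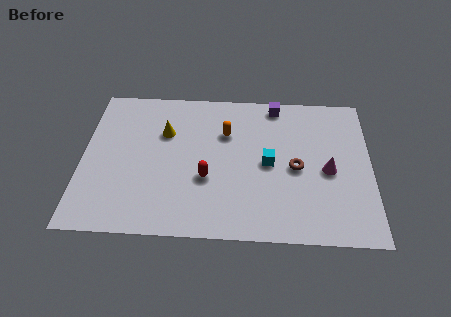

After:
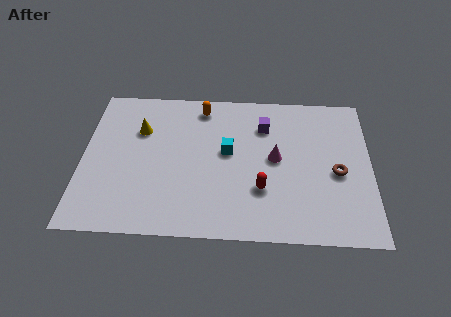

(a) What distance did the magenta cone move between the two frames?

2.4

From (10.8, 3.9) to (8.5, 4.5), the magenta cone covered √(2.3² + 0.6²) ≈ 2.4 units.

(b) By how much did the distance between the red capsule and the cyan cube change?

-0.3

The distance was about 2.9 in the first image and 2.6 in the second, so they moved 0.3 units closer together.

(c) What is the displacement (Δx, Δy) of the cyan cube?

(-1.8, 0.6)

The cyan cube started near (8.2, 4.2) and ended near (6.4, 4.8).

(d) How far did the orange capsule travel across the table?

1.9

The orange capsule moved from about (6.3, 5.9) to (5.2, 7.4), a distance of √(1.1² + 1.5²) ≈ 1.9.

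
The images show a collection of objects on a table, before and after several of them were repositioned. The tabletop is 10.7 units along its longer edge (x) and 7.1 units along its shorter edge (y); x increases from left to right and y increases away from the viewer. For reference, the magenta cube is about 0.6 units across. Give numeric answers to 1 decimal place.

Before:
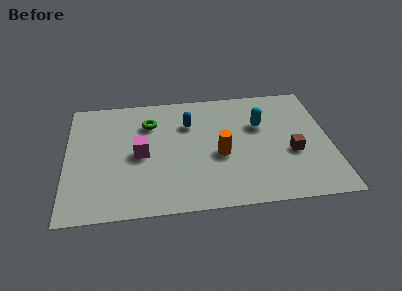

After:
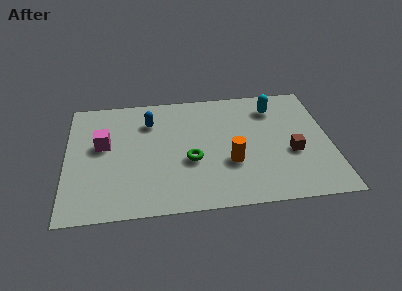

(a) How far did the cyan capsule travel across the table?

1.2

From (7.9, 4.6) to (8.5, 5.6), the cyan capsule covered √(0.6² + 1.0²) ≈ 1.2 units.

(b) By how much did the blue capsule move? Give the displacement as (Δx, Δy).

(-1.6, 0.3)

The blue capsule was at about (5.0, 5.0) and moved to about (3.4, 5.3).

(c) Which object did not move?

the brown cube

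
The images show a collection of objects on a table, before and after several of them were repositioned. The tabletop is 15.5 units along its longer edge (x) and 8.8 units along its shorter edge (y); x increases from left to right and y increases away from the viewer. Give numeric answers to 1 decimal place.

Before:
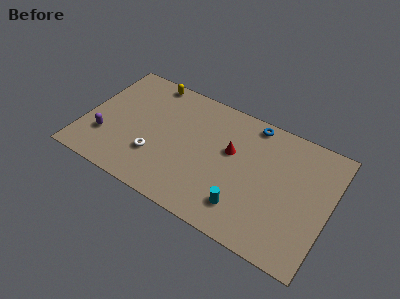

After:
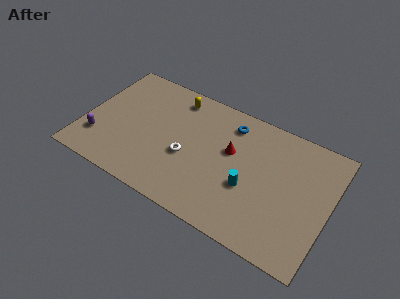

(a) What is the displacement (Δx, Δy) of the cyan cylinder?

(0.1, 1.5)

The cyan cylinder was at about (10.5, 1.9) and moved to about (10.6, 3.4).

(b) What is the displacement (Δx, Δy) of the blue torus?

(-1.3, -0.7)

From the two frames, the blue torus sits at roughly (10.2, 7.9) before and (8.9, 7.2) after.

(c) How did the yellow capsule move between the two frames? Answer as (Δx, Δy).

(1.8, -0.5)

From the two frames, the yellow capsule sits at roughly (3.5, 8.0) before and (5.3, 7.5) after.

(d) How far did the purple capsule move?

0.5

The purple capsule moved from about (1.5, 2.6) to (1.1, 2.3), a distance of √(0.4² + 0.3²) ≈ 0.5.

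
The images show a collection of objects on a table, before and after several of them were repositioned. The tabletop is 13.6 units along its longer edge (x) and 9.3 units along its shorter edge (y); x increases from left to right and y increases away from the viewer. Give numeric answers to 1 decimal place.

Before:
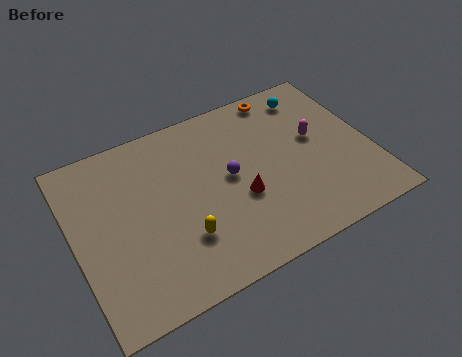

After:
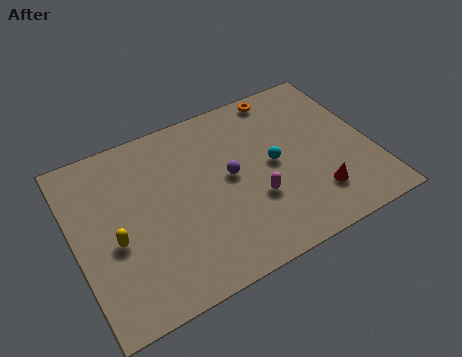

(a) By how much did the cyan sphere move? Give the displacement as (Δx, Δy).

(-2.3, -3.1)

From the two frames, the cyan sphere sits at roughly (11.4, 7.8) before and (9.1, 4.7) after.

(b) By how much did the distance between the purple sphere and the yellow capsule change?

+2.2

They were about 3.3 units apart before and 5.5 after — 2.2 units further apart.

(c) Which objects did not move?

the purple sphere and the orange torus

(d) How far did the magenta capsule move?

3.8

The magenta capsule was near (11.2, 5.3) before and (8.0, 3.2) after, so it travelled √(3.2² + 2.1²) ≈ 3.8 units.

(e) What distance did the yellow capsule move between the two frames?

3.1

From (4.6, 2.7) to (1.7, 3.9), the yellow capsule covered √(2.9² + 1.2²) ≈ 3.1 units.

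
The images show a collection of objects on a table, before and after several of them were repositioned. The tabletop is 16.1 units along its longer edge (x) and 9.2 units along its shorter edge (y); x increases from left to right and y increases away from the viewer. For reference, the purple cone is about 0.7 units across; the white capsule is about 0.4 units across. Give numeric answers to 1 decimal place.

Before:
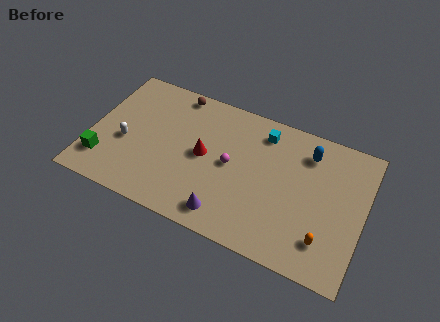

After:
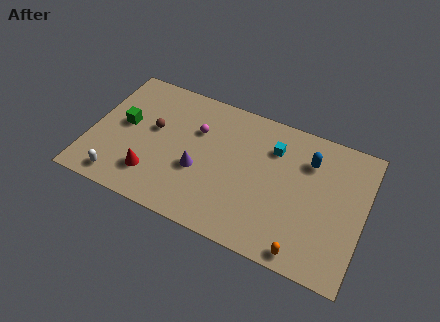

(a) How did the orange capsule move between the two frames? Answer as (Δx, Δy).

(-1.1, -1.2)

From the two frames, the orange capsule sits at roughly (14.1, 2.1) before and (13.0, 0.9) after.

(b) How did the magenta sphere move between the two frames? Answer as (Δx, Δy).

(-2.2, 1.5)

The magenta sphere was at about (8.3, 4.7) and moved to about (6.1, 6.2).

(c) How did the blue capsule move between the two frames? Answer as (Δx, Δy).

(0.1, -0.5)

The blue capsule was at about (12.6, 7.3) and moved to about (12.7, 6.8).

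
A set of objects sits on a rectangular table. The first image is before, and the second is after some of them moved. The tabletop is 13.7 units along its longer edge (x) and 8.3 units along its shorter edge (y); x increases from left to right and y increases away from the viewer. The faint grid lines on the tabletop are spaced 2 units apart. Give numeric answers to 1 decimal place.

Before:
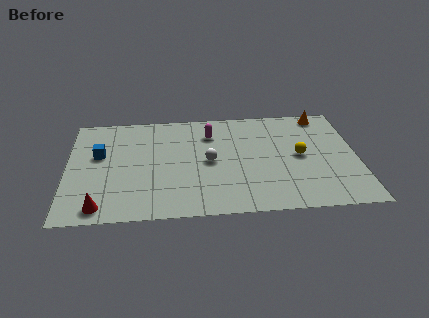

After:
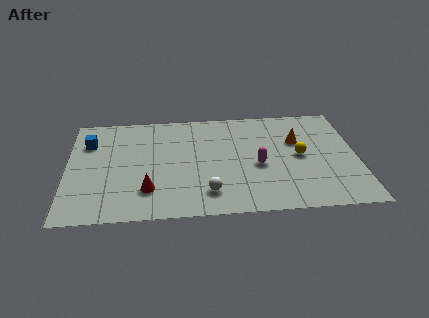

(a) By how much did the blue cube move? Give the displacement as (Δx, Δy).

(-0.5, 1.0)

From the two frames, the blue cube sits at roughly (1.5, 5.0) before and (1.0, 6.0) after.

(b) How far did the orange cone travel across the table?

2.4

From (12.2, 7.4) to (10.9, 5.4), the orange cone covered √(1.3² + 2.0²) ≈ 2.4 units.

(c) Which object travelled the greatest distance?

the magenta capsule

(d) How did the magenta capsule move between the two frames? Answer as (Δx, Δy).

(2.2, -2.7)

The magenta capsule started near (6.8, 6.3) and ended near (9.0, 3.6).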